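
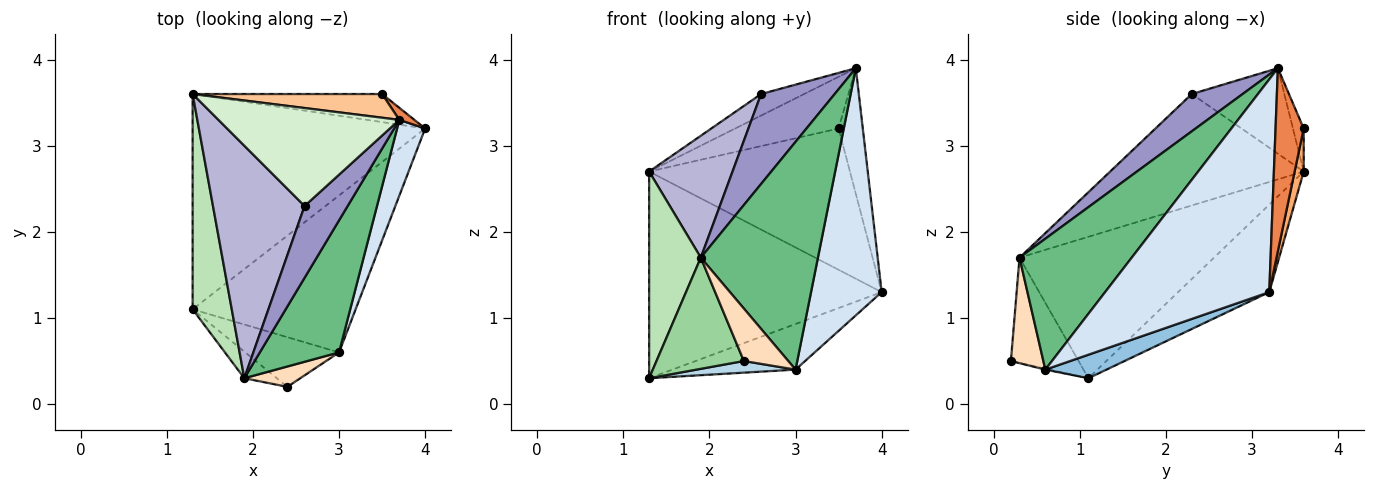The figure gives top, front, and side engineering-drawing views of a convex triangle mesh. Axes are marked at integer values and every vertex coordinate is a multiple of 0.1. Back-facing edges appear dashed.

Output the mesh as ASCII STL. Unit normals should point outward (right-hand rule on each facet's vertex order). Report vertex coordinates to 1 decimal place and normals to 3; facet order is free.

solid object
 facet normal -0.262 0.668 -0.696
  outer loop
   vertex 1.3 3.6 2.7
   vertex 4.0 3.2 1.3
   vertex 1.3 1.1 0.3
  endloop
 endfacet
 facet normal 0.137 0.276 -0.951
  outer loop
   vertex 3.0 0.6 0.4
   vertex 1.3 1.1 0.3
   vertex 4.0 3.2 1.3
  endloop
 endfacet
 facet normal -0.010 -0.228 -0.973
  outer loop
   vertex 3.0 0.6 0.4
   vertex 2.4 0.2 0.5
   vertex 1.3 1.1 0.3
  endloop
 endfacet
 facet normal 0.912 -0.392 0.120
  outer loop
   vertex 3.0 0.6 0.4
   vertex 4.0 3.2 1.3
   vertex 3.7 3.3 3.9
  endloop
 endfacet
 facet normal 0.757 0.650 0.062
  outer loop
   vertex 3.5 3.6 3.2
   vertex 3.7 3.3 3.9
   vertex 4.0 3.2 1.3
  endloop
 endfacet
 facet normal 0.044 0.980 -0.195
  outer loop
   vertex 3.5 3.6 3.2
   vertex 4.0 3.2 1.3
   vertex 1.3 3.6 2.7
  endloop
 endfacet
 facet normal -0.094 0.905 0.415
  outer loop
   vertex 3.5 3.6 3.2
   vertex 1.3 3.6 2.7
   vertex 3.7 3.3 3.9
  endloop
 endfacet
 facet normal 0.563 -0.770 0.299
  outer loop
   vertex 1.9 0.3 1.7
   vertex 2.4 0.2 0.5
   vertex 3.0 0.6 0.4
  endloop
 endfacet
 facet normal 0.638 -0.666 0.386
  outer loop
   vertex 1.9 0.3 1.7
   vertex 3.0 0.6 0.4
   vertex 3.7 3.3 3.9
  endloop
 endfacet
 facet normal -0.602 -0.777 -0.186
  outer loop
   vertex 1.9 0.3 1.7
   vertex 1.3 1.1 0.3
   vertex 2.4 0.2 0.5
  endloop
 endfacet
 facet normal -0.934 -0.248 0.258
  outer loop
   vertex 1.9 0.3 1.7
   vertex 1.3 3.6 2.7
   vertex 1.3 1.1 0.3
  endloop
 endfacet
 facet normal -0.419 0.195 0.887
  outer loop
   vertex 2.6 2.3 3.6
   vertex 3.7 3.3 3.9
   vertex 1.3 3.6 2.7
  endloop
 endfacet
 facet normal 0.476 -0.688 0.549
  outer loop
   vertex 2.6 2.3 3.6
   vertex 1.9 0.3 1.7
   vertex 3.7 3.3 3.9
  endloop
 endfacet
 facet normal -0.733 -0.316 0.603
  outer loop
   vertex 2.6 2.3 3.6
   vertex 1.3 3.6 2.7
   vertex 1.9 0.3 1.7
  endloop
 endfacet
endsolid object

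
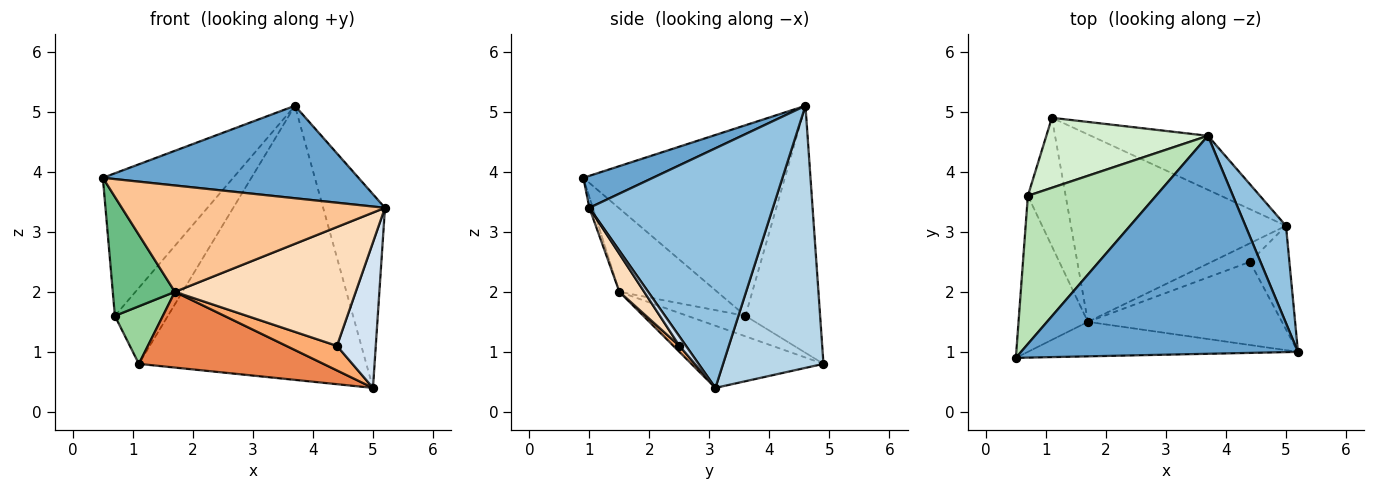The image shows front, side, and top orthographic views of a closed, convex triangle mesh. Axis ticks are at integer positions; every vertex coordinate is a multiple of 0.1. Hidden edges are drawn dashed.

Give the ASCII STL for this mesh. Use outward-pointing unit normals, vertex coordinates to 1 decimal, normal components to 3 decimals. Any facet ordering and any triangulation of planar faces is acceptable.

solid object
 facet normal 0.106 -0.388 0.915
  outer loop
   vertex 3.7 4.6 5.1
   vertex 0.5 0.9 3.9
   vertex 5.2 1.0 3.4
  endloop
 endfacet
 facet normal 0.936 0.315 0.158
  outer loop
   vertex 5.0 3.1 0.4
   vertex 3.7 4.6 5.1
   vertex 5.2 1.0 3.4
  endloop
 endfacet
 facet normal 0.397 0.900 -0.177
  outer loop
   vertex 5.0 3.1 0.4
   vertex 1.1 4.9 0.8
   vertex 3.7 4.6 5.1
  endloop
 endfacet
 facet normal 0.137 -0.807 -0.574
  outer loop
   vertex 4.4 2.5 1.1
   vertex 5.0 3.1 0.4
   vertex 5.2 1.0 3.4
  endloop
 endfacet
 facet normal -0.259 -0.362 -0.896
  outer loop
   vertex 1.7 1.5 2.0
   vertex 1.1 4.9 0.8
   vertex 5.0 3.1 0.4
  endloop
 endfacet
 facet normal 0.094 -0.794 -0.600
  outer loop
   vertex 1.7 1.5 2.0
   vertex 5.0 3.1 0.4
   vertex 4.4 2.5 1.1
  endloop
 endfacet
 facet normal -0.013 -0.951 -0.308
  outer loop
   vertex 1.7 1.5 2.0
   vertex 5.2 1.0 3.4
   vertex 0.5 0.9 3.9
  endloop
 endfacet
 facet normal 0.112 -0.814 -0.570
  outer loop
   vertex 1.7 1.5 2.0
   vertex 4.4 2.5 1.1
   vertex 5.2 1.0 3.4
  endloop
 endfacet
 facet normal -0.691 -0.438 -0.575
  outer loop
   vertex 0.7 3.6 1.6
   vertex 1.7 1.5 2.0
   vertex 0.5 0.9 3.9
  endloop
 endfacet
 facet normal -0.443 -0.367 -0.818
  outer loop
   vertex 0.7 3.6 1.6
   vertex 1.1 4.9 0.8
   vertex 1.7 1.5 2.0
  endloop
 endfacet
 facet normal -0.731 0.473 0.492
  outer loop
   vertex 0.7 3.6 1.6
   vertex 0.5 0.9 3.9
   vertex 3.7 4.6 5.1
  endloop
 endfacet
 facet normal -0.719 0.511 0.471
  outer loop
   vertex 0.7 3.6 1.6
   vertex 3.7 4.6 5.1
   vertex 1.1 4.9 0.8
  endloop
 endfacet
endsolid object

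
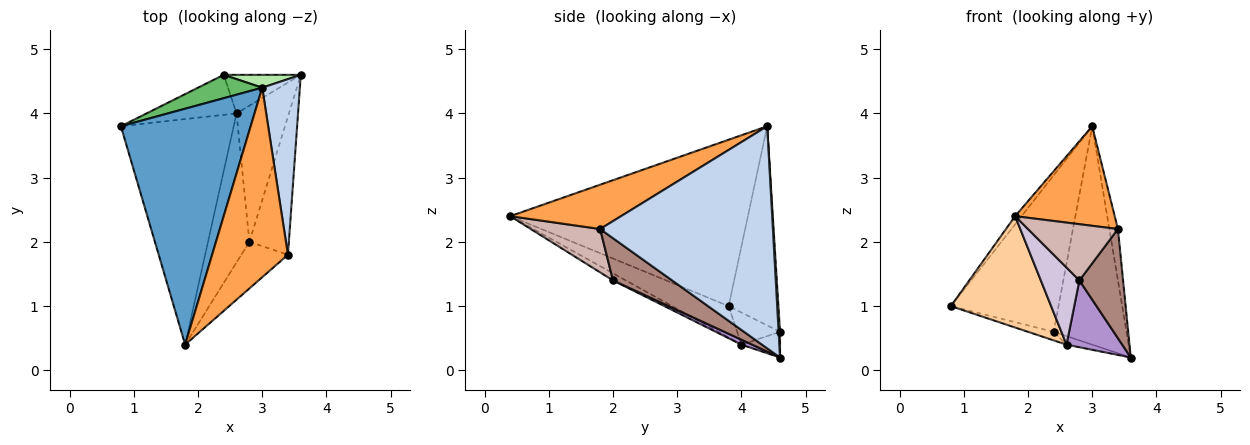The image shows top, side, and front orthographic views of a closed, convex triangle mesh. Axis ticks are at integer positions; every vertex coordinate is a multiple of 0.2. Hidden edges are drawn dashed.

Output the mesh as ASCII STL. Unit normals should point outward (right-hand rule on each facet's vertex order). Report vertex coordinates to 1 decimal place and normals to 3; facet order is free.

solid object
 facet normal -0.788 0.021 0.615
  outer loop
   vertex 3.0 4.4 3.8
   vertex 0.8 3.8 1.0
   vertex 1.8 0.4 2.4
  endloop
 endfacet
 facet normal 0.985 0.049 0.167
  outer loop
   vertex 3.4 1.8 2.2
   vertex 3.6 4.6 0.2
   vertex 3.0 4.4 3.8
  endloop
 endfacet
 facet normal 0.460 -0.413 0.786
  outer loop
   vertex 3.4 1.8 2.2
   vertex 3.0 4.4 3.8
   vertex 1.8 0.4 2.4
  endloop
 endfacet
 facet normal -0.242 -0.429 -0.870
  outer loop
   vertex 2.6 4.0 0.4
   vertex 1.8 0.4 2.4
   vertex 0.8 3.8 1.0
  endloop
 endfacet
 facet normal -0.416 0.899 0.134
  outer loop
   vertex 2.4 4.6 0.6
   vertex 0.8 3.8 1.0
   vertex 3.0 4.4 3.8
  endloop
 endfacet
 facet normal 0.020 0.998 0.059
  outer loop
   vertex 2.4 4.6 0.6
   vertex 3.0 4.4 3.8
   vertex 3.6 4.6 0.2
  endloop
 endfacet
 facet normal -0.330 0.198 -0.923
  outer loop
   vertex 2.4 4.6 0.6
   vertex 2.6 4.0 0.4
   vertex 0.8 3.8 1.0
  endloop
 endfacet
 facet normal -0.309 0.206 -0.928
  outer loop
   vertex 2.4 4.6 0.6
   vertex 3.6 4.6 0.2
   vertex 2.6 4.0 0.4
  endloop
 endfacet
 facet normal 0.084 -0.439 -0.895
  outer loop
   vertex 2.8 2.0 1.4
   vertex 2.6 4.0 0.4
   vertex 3.6 4.6 0.2
  endloop
 endfacet
 facet normal -0.151 -0.454 -0.878
  outer loop
   vertex 2.8 2.0 1.4
   vertex 1.8 0.4 2.4
   vertex 2.6 4.0 0.4
  endloop
 endfacet
 facet normal 0.643 -0.475 -0.601
  outer loop
   vertex 2.8 2.0 1.4
   vertex 3.6 4.6 0.2
   vertex 3.4 1.8 2.2
  endloop
 endfacet
 facet normal 0.511 -0.662 -0.549
  outer loop
   vertex 2.8 2.0 1.4
   vertex 3.4 1.8 2.2
   vertex 1.8 0.4 2.4
  endloop
 endfacet
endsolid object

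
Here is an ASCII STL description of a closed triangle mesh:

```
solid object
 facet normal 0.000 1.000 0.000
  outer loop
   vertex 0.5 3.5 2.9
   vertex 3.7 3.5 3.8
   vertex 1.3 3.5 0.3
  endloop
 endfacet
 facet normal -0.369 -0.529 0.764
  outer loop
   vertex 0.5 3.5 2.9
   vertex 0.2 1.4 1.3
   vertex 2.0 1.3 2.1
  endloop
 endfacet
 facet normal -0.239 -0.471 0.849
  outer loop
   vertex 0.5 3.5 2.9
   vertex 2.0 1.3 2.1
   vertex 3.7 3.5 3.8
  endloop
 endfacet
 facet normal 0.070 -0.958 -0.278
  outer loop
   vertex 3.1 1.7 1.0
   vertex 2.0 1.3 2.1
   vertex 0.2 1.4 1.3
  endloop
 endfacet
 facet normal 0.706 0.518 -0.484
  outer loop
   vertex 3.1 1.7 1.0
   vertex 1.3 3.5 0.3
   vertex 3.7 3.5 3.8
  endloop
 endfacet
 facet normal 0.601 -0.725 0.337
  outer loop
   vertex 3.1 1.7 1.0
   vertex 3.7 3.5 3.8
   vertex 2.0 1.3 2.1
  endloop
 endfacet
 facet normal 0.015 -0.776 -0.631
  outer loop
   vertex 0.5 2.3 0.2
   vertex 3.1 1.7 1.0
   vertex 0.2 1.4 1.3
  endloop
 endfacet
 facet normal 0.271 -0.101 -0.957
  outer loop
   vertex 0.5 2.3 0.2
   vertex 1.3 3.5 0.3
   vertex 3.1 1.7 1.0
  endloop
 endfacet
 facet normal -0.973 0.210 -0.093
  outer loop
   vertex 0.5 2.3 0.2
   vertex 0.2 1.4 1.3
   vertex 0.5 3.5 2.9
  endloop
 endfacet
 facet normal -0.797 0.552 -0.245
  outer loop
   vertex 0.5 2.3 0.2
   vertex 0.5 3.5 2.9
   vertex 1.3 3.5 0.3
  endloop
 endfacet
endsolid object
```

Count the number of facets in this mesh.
10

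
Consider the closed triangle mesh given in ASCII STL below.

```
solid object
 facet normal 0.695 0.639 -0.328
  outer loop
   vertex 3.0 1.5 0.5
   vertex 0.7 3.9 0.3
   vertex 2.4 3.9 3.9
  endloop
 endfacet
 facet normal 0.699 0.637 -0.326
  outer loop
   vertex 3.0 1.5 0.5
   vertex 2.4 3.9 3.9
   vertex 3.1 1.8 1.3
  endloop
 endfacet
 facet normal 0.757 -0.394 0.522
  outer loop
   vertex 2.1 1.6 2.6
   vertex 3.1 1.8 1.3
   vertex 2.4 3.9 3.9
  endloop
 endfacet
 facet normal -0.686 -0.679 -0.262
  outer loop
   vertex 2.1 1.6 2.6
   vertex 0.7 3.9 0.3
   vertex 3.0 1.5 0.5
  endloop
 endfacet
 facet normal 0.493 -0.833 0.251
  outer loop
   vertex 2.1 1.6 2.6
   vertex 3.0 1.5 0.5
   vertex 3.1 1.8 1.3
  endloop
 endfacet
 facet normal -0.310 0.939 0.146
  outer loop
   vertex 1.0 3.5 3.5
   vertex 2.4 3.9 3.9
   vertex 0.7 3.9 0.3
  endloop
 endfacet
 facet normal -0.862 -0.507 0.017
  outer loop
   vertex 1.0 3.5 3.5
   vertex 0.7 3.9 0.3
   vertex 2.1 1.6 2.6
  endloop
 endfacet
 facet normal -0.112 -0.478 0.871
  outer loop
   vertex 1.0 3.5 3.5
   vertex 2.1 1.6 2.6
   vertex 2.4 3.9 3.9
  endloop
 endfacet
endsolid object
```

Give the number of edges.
12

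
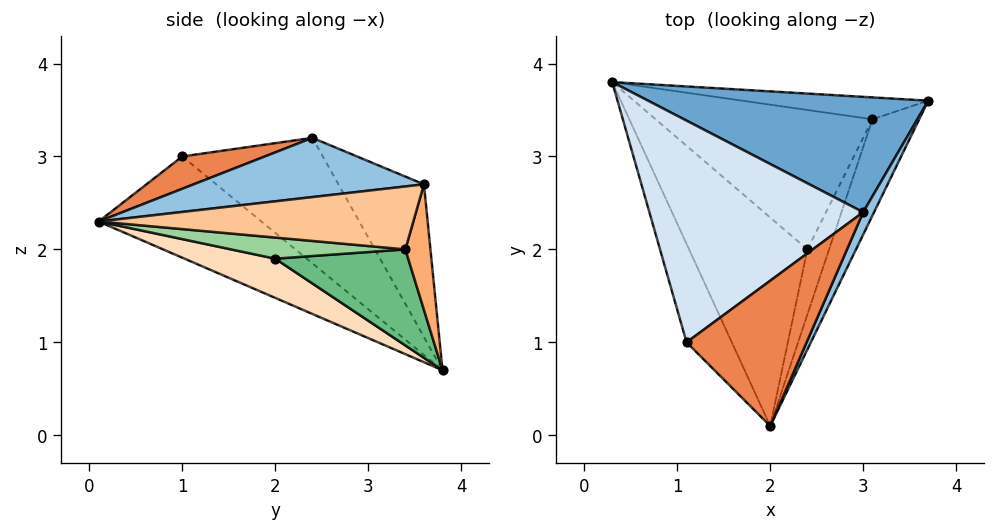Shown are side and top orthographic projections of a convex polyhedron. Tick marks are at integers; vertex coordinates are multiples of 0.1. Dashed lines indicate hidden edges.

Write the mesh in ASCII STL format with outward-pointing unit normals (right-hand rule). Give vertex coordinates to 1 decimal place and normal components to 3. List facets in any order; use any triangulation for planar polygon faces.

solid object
 facet normal -0.402 0.542 0.738
  outer loop
   vertex 3.0 2.4 3.2
   vertex 3.7 3.6 2.7
   vertex 0.3 3.8 0.7
  endloop
 endfacet
 facet normal 0.880 -0.446 0.162
  outer loop
   vertex 3.0 2.4 3.2
   vertex 2.0 0.1 2.3
   vertex 3.7 3.6 2.7
  endloop
 endfacet
 facet normal -0.784 -0.512 -0.350
  outer loop
   vertex 1.1 1.0 3.0
   vertex 0.3 3.8 0.7
   vertex 2.0 0.1 2.3
  endloop
 endfacet
 facet normal -0.441 0.491 0.751
  outer loop
   vertex 1.1 1.0 3.0
   vertex 3.0 2.4 3.2
   vertex 0.3 3.8 0.7
  endloop
 endfacet
 facet normal 0.233 -0.441 0.867
  outer loop
   vertex 1.1 1.0 3.0
   vertex 2.0 0.1 2.3
   vertex 3.0 2.4 3.2
  endloop
 endfacet
 facet normal 0.354 0.774 -0.525
  outer loop
   vertex 3.1 3.4 2.0
   vertex 0.3 3.8 0.7
   vertex 3.7 3.6 2.7
  endloop
 endfacet
 facet normal 0.764 -0.306 -0.568
  outer loop
   vertex 3.1 3.4 2.0
   vertex 3.7 3.6 2.7
   vertex 2.0 0.1 2.3
  endloop
 endfacet
 facet normal 0.304 -0.257 -0.917
  outer loop
   vertex 2.4 2.0 1.9
   vertex 2.0 0.1 2.3
   vertex 0.3 3.8 0.7
  endloop
 endfacet
 facet normal 0.401 -0.136 -0.906
  outer loop
   vertex 2.4 2.0 1.9
   vertex 0.3 3.8 0.7
   vertex 3.1 3.4 2.0
  endloop
 endfacet
 facet normal 0.669 -0.285 -0.687
  outer loop
   vertex 2.4 2.0 1.9
   vertex 3.1 3.4 2.0
   vertex 2.0 0.1 2.3
  endloop
 endfacet
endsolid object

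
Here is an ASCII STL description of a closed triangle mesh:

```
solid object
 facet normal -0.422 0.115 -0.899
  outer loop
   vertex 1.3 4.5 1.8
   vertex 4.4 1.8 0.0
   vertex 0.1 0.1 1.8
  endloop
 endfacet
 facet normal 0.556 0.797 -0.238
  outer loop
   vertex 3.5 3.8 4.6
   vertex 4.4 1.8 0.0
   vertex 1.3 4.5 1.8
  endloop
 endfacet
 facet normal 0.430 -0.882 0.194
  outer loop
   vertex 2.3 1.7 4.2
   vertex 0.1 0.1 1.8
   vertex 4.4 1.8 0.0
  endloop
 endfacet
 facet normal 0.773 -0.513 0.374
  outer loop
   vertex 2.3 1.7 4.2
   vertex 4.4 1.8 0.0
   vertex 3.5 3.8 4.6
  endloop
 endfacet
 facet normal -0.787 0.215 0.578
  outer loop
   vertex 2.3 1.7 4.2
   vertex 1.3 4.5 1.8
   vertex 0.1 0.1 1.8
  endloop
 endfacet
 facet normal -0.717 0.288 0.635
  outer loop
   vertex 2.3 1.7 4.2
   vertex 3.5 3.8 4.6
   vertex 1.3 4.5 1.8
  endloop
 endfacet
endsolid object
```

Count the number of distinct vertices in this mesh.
5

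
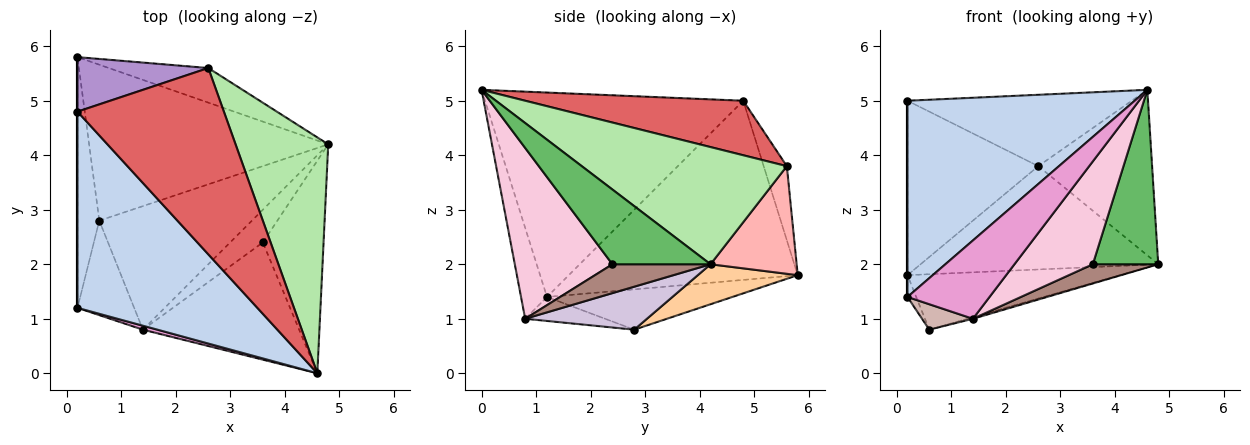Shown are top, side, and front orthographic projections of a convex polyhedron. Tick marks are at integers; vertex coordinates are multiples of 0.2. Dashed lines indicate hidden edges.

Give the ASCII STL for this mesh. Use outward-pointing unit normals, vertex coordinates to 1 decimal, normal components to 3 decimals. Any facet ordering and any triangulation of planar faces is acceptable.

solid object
 facet normal -1.000 0.000 0.000
  outer loop
   vertex 0.2 4.8 5.0
   vertex 0.2 5.8 1.8
   vertex 0.2 1.2 1.4
  endloop
 endfacet
 facet normal -0.626 -0.551 0.551
  outer loop
   vertex 0.2 4.8 5.0
   vertex 0.2 1.2 1.4
   vertex 4.6 0.0 5.2
  endloop
 endfacet
 facet normal -0.879 0.041 -0.476
  outer loop
   vertex 0.6 2.8 0.8
   vertex 0.2 1.2 1.4
   vertex 0.2 5.8 1.8
  endloop
 endfacet
 facet normal 0.156 0.331 -0.931
  outer loop
   vertex 0.6 2.8 0.8
   vertex 0.2 5.8 1.8
   vertex 4.8 4.2 2.0
  endloop
 endfacet
 facet normal 0.689 -0.460 -0.560
  outer loop
   vertex 3.6 2.4 2.0
   vertex 4.8 4.2 2.0
   vertex 4.6 0.0 5.2
  endloop
 endfacet
 facet normal 0.719 0.399 0.569
  outer loop
   vertex 2.6 5.6 3.8
   vertex 4.6 0.0 5.2
   vertex 4.8 4.2 2.0
  endloop
 endfacet
 facet normal 0.328 0.338 0.882
  outer loop
   vertex 2.6 5.6 3.8
   vertex 0.2 4.8 5.0
   vertex 4.6 0.0 5.2
  endloop
 endfacet
 facet normal 0.325 0.897 -0.300
  outer loop
   vertex 2.6 5.6 3.8
   vertex 4.8 4.2 2.0
   vertex 0.2 5.8 1.8
  endloop
 endfacet
 facet normal -0.167 0.941 0.294
  outer loop
   vertex 2.6 5.6 3.8
   vertex 0.2 5.8 1.8
   vertex 0.2 4.8 5.0
  endloop
 endfacet
 facet normal 0.271 0.012 -0.963
  outer loop
   vertex 1.4 0.8 1.0
   vertex 0.6 2.8 0.8
   vertex 4.8 4.2 2.0
  endloop
 endfacet
 facet normal 0.605 -0.404 -0.686
  outer loop
   vertex 1.4 0.8 1.0
   vertex 4.8 4.2 2.0
   vertex 3.6 2.4 2.0
  endloop
 endfacet
 facet normal -0.378 -0.241 -0.894
  outer loop
   vertex 1.4 0.8 1.0
   vertex 0.2 1.2 1.4
   vertex 0.6 2.8 0.8
  endloop
 endfacet
 facet normal -0.301 -0.952 0.048
  outer loop
   vertex 1.4 0.8 1.0
   vertex 4.6 0.0 5.2
   vertex 0.2 1.2 1.4
  endloop
 endfacet
 facet normal 0.635 -0.510 -0.581
  outer loop
   vertex 1.4 0.8 1.0
   vertex 3.6 2.4 2.0
   vertex 4.6 0.0 5.2
  endloop
 endfacet
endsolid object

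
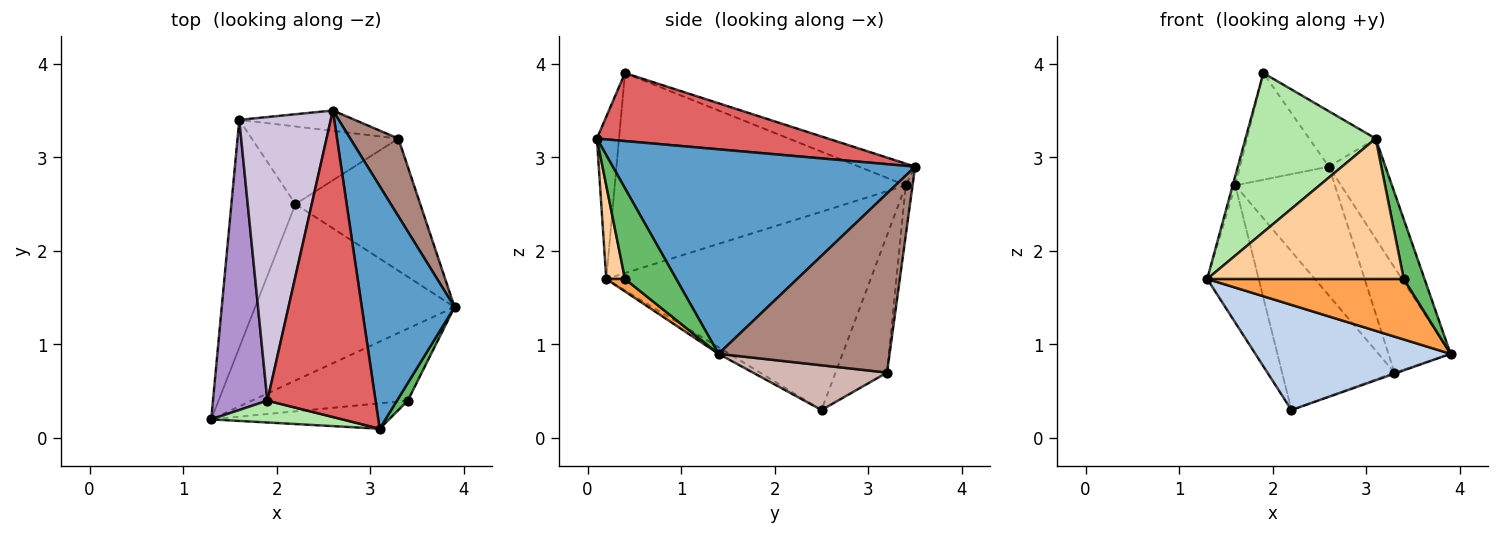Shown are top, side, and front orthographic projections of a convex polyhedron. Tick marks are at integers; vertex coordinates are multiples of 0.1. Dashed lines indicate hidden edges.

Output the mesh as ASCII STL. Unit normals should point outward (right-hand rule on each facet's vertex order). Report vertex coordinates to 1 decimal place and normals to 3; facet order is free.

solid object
 facet normal 0.898 0.168 0.407
  outer loop
   vertex 3.1 0.1 3.2
   vertex 3.9 1.4 0.9
   vertex 2.6 3.5 2.9
  endloop
 endfacet
 facet normal -0.028 -0.512 -0.859
  outer loop
   vertex 2.2 2.5 0.3
   vertex 3.9 1.4 0.9
   vertex 1.3 0.2 1.7
  endloop
 endfacet
 facet normal 0.061 -0.642 -0.764
  outer loop
   vertex 3.4 0.4 1.7
   vertex 1.3 0.2 1.7
   vertex 3.9 1.4 0.9
  endloop
 endfacet
 facet normal 0.093 -0.980 -0.177
  outer loop
   vertex 3.4 0.4 1.7
   vertex 3.1 0.1 3.2
   vertex 1.3 0.2 1.7
  endloop
 endfacet
 facet normal 0.921 -0.373 0.110
  outer loop
   vertex 3.4 0.4 1.7
   vertex 3.9 1.4 0.9
   vertex 3.1 0.1 3.2
  endloop
 endfacet
 facet normal -0.166 -0.977 0.134
  outer loop
   vertex 1.9 0.4 3.9
   vertex 1.3 0.2 1.7
   vertex 3.1 0.1 3.2
  endloop
 endfacet
 facet normal 0.526 0.151 0.837
  outer loop
   vertex 1.9 0.4 3.9
   vertex 3.1 0.1 3.2
   vertex 2.6 3.5 2.9
  endloop
 endfacet
 facet normal -0.936 0.182 -0.302
  outer loop
   vertex 1.6 3.4 2.7
   vertex 2.2 2.5 0.3
   vertex 1.3 0.2 1.7
  endloop
 endfacet
 facet normal -0.965 0.008 0.262
  outer loop
   vertex 1.6 3.4 2.7
   vertex 1.3 0.2 1.7
   vertex 1.9 0.4 3.9
  endloop
 endfacet
 facet normal -0.217 0.344 0.914
  outer loop
   vertex 1.6 3.4 2.7
   vertex 1.9 0.4 3.9
   vertex 2.6 3.5 2.9
  endloop
 endfacet
 facet normal 0.911 0.331 0.245
  outer loop
   vertex 3.3 3.2 0.7
   vertex 2.6 3.5 2.9
   vertex 3.9 1.4 0.9
  endloop
 endfacet
 facet normal 0.337 0.008 -0.941
  outer loop
   vertex 3.3 3.2 0.7
   vertex 3.9 1.4 0.9
   vertex 2.2 2.5 0.3
  endloop
 endfacet
 facet normal -0.067 0.985 -0.156
  outer loop
   vertex 3.3 3.2 0.7
   vertex 1.6 3.4 2.7
   vertex 2.6 3.5 2.9
  endloop
 endfacet
 facet normal -0.381 0.831 -0.407
  outer loop
   vertex 3.3 3.2 0.7
   vertex 2.2 2.5 0.3
   vertex 1.6 3.4 2.7
  endloop
 endfacet
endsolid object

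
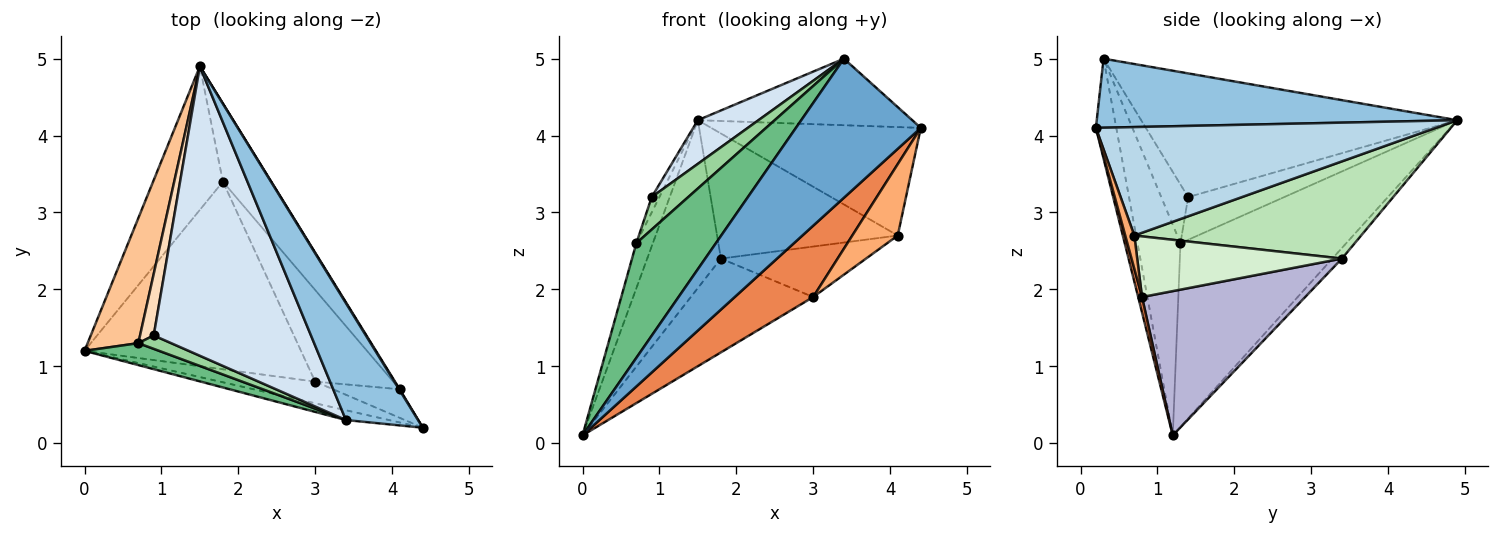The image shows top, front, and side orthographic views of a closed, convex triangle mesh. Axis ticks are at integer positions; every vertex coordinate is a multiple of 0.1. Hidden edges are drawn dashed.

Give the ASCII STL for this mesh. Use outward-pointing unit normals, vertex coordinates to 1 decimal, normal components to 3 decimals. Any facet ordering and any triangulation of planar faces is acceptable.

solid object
 facet normal -0.161 -0.985 -0.069
  outer loop
   vertex 3.4 0.3 5.0
   vertex 0.0 1.2 0.1
   vertex 4.4 0.2 4.1
  endloop
 endfacet
 facet normal 0.639 0.380 0.668
  outer loop
   vertex 3.4 0.3 5.0
   vertex 4.4 0.2 4.1
   vertex 1.5 4.9 4.2
  endloop
 endfacet
 facet normal 0.851 0.525 0.005
  outer loop
   vertex 4.1 0.7 2.7
   vertex 1.5 4.9 4.2
   vertex 4.4 0.2 4.1
  endloop
 endfacet
 facet normal -0.614 -0.118 0.781
  outer loop
   vertex 0.9 1.4 3.2
   vertex 3.4 0.3 5.0
   vertex 1.5 4.9 4.2
  endloop
 endfacet
 facet normal 0.047 -0.956 -0.290
  outer loop
   vertex 3.0 0.8 1.9
   vertex 4.4 0.2 4.1
   vertex 0.0 1.2 0.1
  endloop
 endfacet
 facet normal 0.183 -0.913 -0.365
  outer loop
   vertex 3.0 0.8 1.9
   vertex 4.1 0.7 2.7
   vertex 4.4 0.2 4.1
  endloop
 endfacet
 facet normal -0.960 0.096 0.265
  outer loop
   vertex 0.7 1.3 2.6
   vertex 1.5 4.9 4.2
   vertex 0.0 1.2 0.1
  endloop
 endfacet
 facet normal -0.950 0.076 0.304
  outer loop
   vertex 0.7 1.3 2.6
   vertex 0.9 1.4 3.2
   vertex 1.5 4.9 4.2
  endloop
 endfacet
 facet normal -0.469 -0.868 0.166
  outer loop
   vertex 0.7 1.3 2.6
   vertex 0.0 1.2 0.1
   vertex 3.4 0.3 5.0
  endloop
 endfacet
 facet normal -0.563 -0.764 0.315
  outer loop
   vertex 0.7 1.3 2.6
   vertex 3.4 0.3 5.0
   vertex 0.9 1.4 3.2
  endloop
 endfacet
 facet normal 0.729 0.581 -0.362
  outer loop
   vertex 1.8 3.4 2.4
   vertex 1.5 4.9 4.2
   vertex 4.1 0.7 2.7
  endloop
 endfacet
 facet normal 0.563 0.399 -0.724
  outer loop
   vertex 1.8 3.4 2.4
   vertex 4.1 0.7 2.7
   vertex 3.0 0.8 1.9
  endloop
 endfacet
 facet normal -0.098 0.756 -0.647
  outer loop
   vertex 1.8 3.4 2.4
   vertex 0.0 1.2 0.1
   vertex 1.5 4.9 4.2
  endloop
 endfacet
 facet normal 0.512 0.384 -0.768
  outer loop
   vertex 1.8 3.4 2.4
   vertex 3.0 0.8 1.9
   vertex 0.0 1.2 0.1
  endloop
 endfacet
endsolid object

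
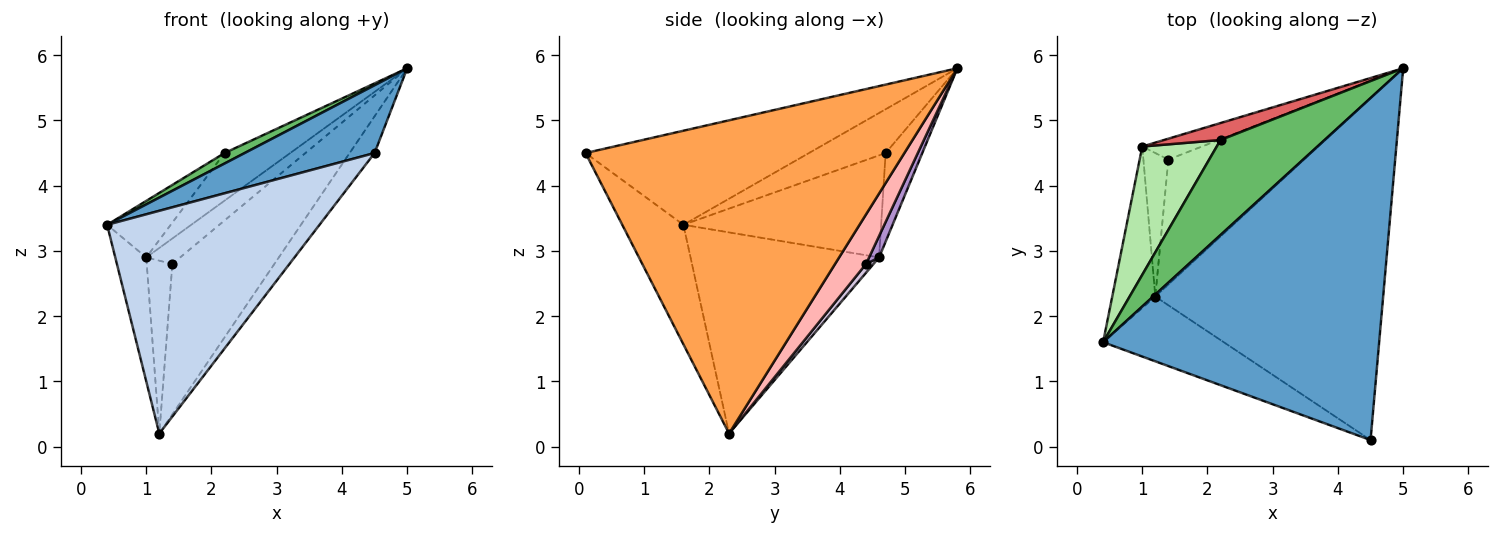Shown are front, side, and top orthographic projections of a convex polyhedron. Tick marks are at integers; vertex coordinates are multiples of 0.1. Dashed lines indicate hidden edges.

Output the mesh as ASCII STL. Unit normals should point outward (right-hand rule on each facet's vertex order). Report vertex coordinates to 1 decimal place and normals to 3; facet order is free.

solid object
 facet normal -0.317 -0.184 0.930
  outer loop
   vertex 4.5 0.1 4.5
   vertex 5.0 5.8 5.8
   vertex 0.4 1.6 3.4
  endloop
 endfacet
 facet normal -0.266 -0.926 -0.269
  outer loop
   vertex 1.2 2.3 0.2
   vertex 4.5 0.1 4.5
   vertex 0.4 1.6 3.4
  endloop
 endfacet
 facet normal 0.807 0.063 -0.587
  outer loop
   vertex 1.2 2.3 0.2
   vertex 5.0 5.8 5.8
   vertex 4.5 0.1 4.5
  endloop
 endfacet
 facet normal -0.965 0.159 -0.207
  outer loop
   vertex 1.0 4.6 2.9
   vertex 1.2 2.3 0.2
   vertex 0.4 1.6 3.4
  endloop
 endfacet
 facet normal -0.386 -0.101 0.917
  outer loop
   vertex 2.2 4.7 4.5
   vertex 0.4 1.6 3.4
   vertex 5.0 5.8 5.8
  endloop
 endfacet
 facet normal -0.782 0.251 0.571
  outer loop
   vertex 2.2 4.7 4.5
   vertex 1.0 4.6 2.9
   vertex 0.4 1.6 3.4
  endloop
 endfacet
 facet normal -0.465 0.834 0.297
  outer loop
   vertex 2.2 4.7 4.5
   vertex 5.0 5.8 5.8
   vertex 1.0 4.6 2.9
  endloop
 endfacet
 facet normal 0.227 0.749 -0.622
  outer loop
   vertex 1.4 4.4 2.8
   vertex 5.0 5.8 5.8
   vertex 1.2 2.3 0.2
  endloop
 endfacet
 facet normal 0.222 0.754 -0.618
  outer loop
   vertex 1.4 4.4 2.8
   vertex 1.0 4.6 2.9
   vertex 5.0 5.8 5.8
  endloop
 endfacet
 facet normal 0.220 0.751 -0.623
  outer loop
   vertex 1.4 4.4 2.8
   vertex 1.2 2.3 0.2
   vertex 1.0 4.6 2.9
  endloop
 endfacet
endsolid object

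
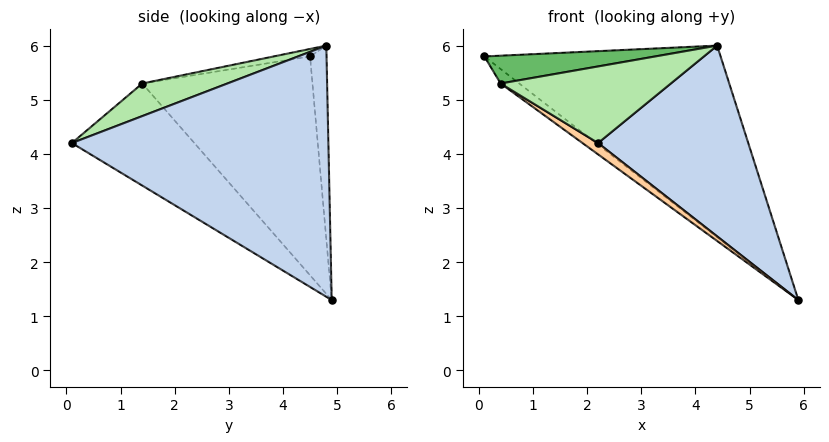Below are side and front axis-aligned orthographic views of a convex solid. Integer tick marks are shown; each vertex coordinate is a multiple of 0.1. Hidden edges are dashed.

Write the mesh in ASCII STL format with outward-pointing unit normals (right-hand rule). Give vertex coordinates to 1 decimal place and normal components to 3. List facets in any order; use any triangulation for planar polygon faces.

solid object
 facet normal -0.070 0.998 -0.001
  outer loop
   vertex 4.4 4.8 6.0
   vertex 5.9 4.9 1.3
   vertex 0.1 4.5 5.8
  endloop
 endfacet
 facet normal 0.834 -0.488 0.256
  outer loop
   vertex 4.4 4.8 6.0
   vertex 2.2 0.1 4.2
   vertex 5.9 4.9 1.3
  endloop
 endfacet
 facet normal -0.615 0.067 -0.786
  outer loop
   vertex 0.4 1.4 5.3
   vertex 0.1 4.5 5.8
   vertex 5.9 4.9 1.3
  endloop
 endfacet
 facet normal -0.557 -0.071 -0.828
  outer loop
   vertex 0.4 1.4 5.3
   vertex 5.9 4.9 1.3
   vertex 2.2 0.1 4.2
  endloop
 endfacet
 facet normal -0.035 -0.162 0.986
  outer loop
   vertex 0.4 1.4 5.3
   vertex 4.4 4.8 6.0
   vertex 0.1 4.5 5.8
  endloop
 endfacet
 facet normal 0.218 -0.436 0.873
  outer loop
   vertex 0.4 1.4 5.3
   vertex 2.2 0.1 4.2
   vertex 4.4 4.8 6.0
  endloop
 endfacet
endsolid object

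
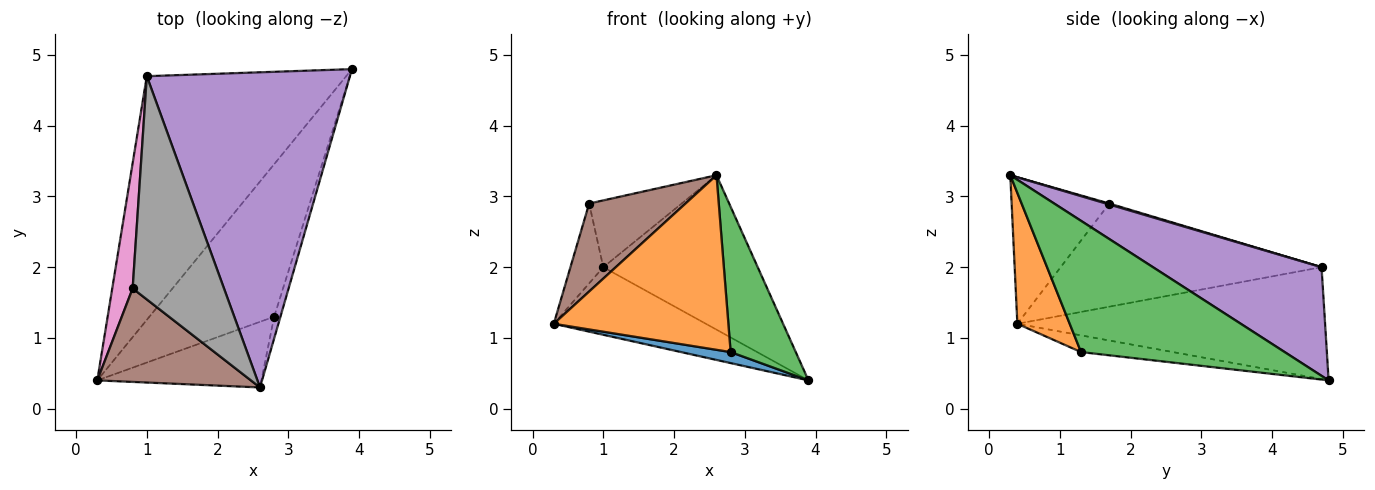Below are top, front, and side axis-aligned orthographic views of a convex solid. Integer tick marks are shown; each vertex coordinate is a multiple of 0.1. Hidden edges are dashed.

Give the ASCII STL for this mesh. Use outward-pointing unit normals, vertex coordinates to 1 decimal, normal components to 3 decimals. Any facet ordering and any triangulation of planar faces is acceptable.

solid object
 facet normal -0.132 -0.071 -0.989
  outer loop
   vertex 2.8 1.3 0.8
   vertex 0.3 0.4 1.2
   vertex 3.9 4.8 0.4
  endloop
 endfacet
 facet normal 0.270 -0.901 -0.339
  outer loop
   vertex 2.8 1.3 0.8
   vertex 2.6 0.3 3.3
   vertex 0.3 0.4 1.2
  endloop
 endfacet
 facet normal 0.952 -0.304 -0.046
  outer loop
   vertex 2.8 1.3 0.8
   vertex 3.9 4.8 0.4
   vertex 2.6 0.3 3.3
  endloop
 endfacet
 facet normal -0.476 0.235 -0.848
  outer loop
   vertex 1.0 4.7 2.0
   vertex 3.9 4.8 0.4
   vertex 0.3 0.4 1.2
  endloop
 endfacet
 facet normal 0.433 0.397 0.809
  outer loop
   vertex 1.0 4.7 2.0
   vertex 2.6 0.3 3.3
   vertex 3.9 4.8 0.4
  endloop
 endfacet
 facet normal -0.571 -0.563 0.598
  outer loop
   vertex 0.8 1.7 2.9
   vertex 0.3 0.4 1.2
   vertex 2.6 0.3 3.3
  endloop
 endfacet
 facet normal -0.974 0.123 0.193
  outer loop
   vertex 0.8 1.7 2.9
   vertex 1.0 4.7 2.0
   vertex 0.3 0.4 1.2
  endloop
 endfacet
 facet normal 0.010 0.287 0.958
  outer loop
   vertex 0.8 1.7 2.9
   vertex 2.6 0.3 3.3
   vertex 1.0 4.7 2.0
  endloop
 endfacet
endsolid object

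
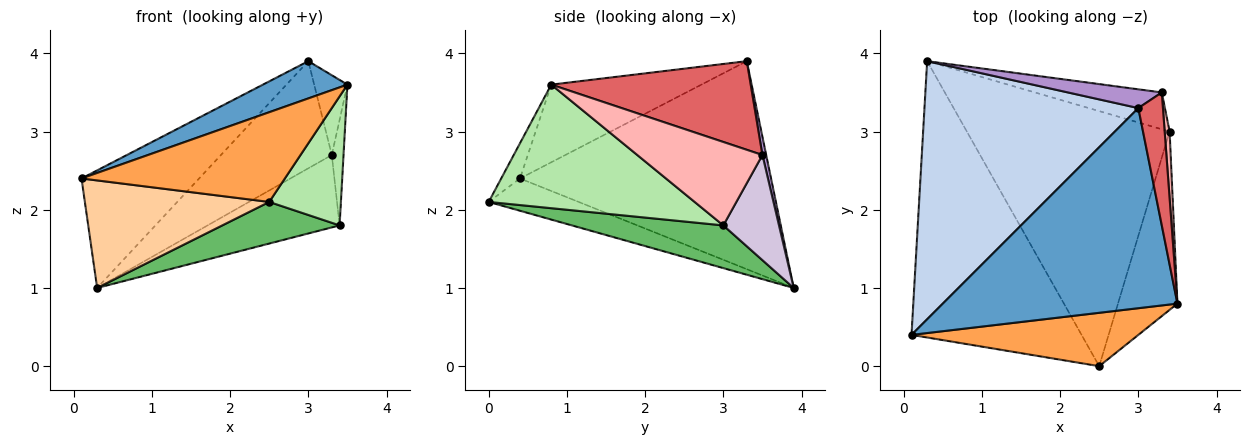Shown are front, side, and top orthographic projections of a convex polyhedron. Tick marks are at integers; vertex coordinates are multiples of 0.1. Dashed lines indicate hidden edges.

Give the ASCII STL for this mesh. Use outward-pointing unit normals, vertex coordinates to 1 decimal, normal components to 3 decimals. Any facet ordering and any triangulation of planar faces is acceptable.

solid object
 facet normal -0.309 -0.174 0.935
  outer loop
   vertex 3.0 3.3 3.9
   vertex 0.1 0.4 2.4
   vertex 3.5 0.8 3.6
  endloop
 endfacet
 facet normal -0.663 0.310 0.681
  outer loop
   vertex 3.0 3.3 3.9
   vertex 0.3 3.9 1.0
   vertex 0.1 0.4 2.4
  endloop
 endfacet
 facet normal -0.079 -0.857 0.510
  outer loop
   vertex 2.5 0.0 2.1
   vertex 3.5 0.8 3.6
   vertex 0.1 0.4 2.4
  endloop
 endfacet
 facet normal -0.174 -0.357 -0.918
  outer loop
   vertex 2.5 0.0 2.1
   vertex 0.1 0.4 2.4
   vertex 0.3 3.9 1.0
  endloop
 endfacet
 facet normal 0.204 -0.158 -0.966
  outer loop
   vertex 3.4 3.0 1.8
   vertex 2.5 0.0 2.1
   vertex 0.3 3.9 1.0
  endloop
 endfacet
 facet normal 0.860 -0.299 -0.414
  outer loop
   vertex 3.4 3.0 1.8
   vertex 3.5 0.8 3.6
   vertex 2.5 0.0 2.1
  endloop
 endfacet
 facet normal 0.951 0.159 0.264
  outer loop
   vertex 3.3 3.5 2.7
   vertex 3.0 3.3 3.9
   vertex 3.5 0.8 3.6
  endloop
 endfacet
 facet normal 0.994 0.093 0.059
  outer loop
   vertex 3.3 3.5 2.7
   vertex 3.5 0.8 3.6
   vertex 3.4 3.0 1.8
  endloop
 endfacet
 facet normal 0.034 0.984 0.172
  outer loop
   vertex 3.3 3.5 2.7
   vertex 0.3 3.9 1.0
   vertex 3.0 3.3 3.9
  endloop
 endfacet
 facet normal 0.352 0.834 -0.424
  outer loop
   vertex 3.3 3.5 2.7
   vertex 3.4 3.0 1.8
   vertex 0.3 3.9 1.0
  endloop
 endfacet
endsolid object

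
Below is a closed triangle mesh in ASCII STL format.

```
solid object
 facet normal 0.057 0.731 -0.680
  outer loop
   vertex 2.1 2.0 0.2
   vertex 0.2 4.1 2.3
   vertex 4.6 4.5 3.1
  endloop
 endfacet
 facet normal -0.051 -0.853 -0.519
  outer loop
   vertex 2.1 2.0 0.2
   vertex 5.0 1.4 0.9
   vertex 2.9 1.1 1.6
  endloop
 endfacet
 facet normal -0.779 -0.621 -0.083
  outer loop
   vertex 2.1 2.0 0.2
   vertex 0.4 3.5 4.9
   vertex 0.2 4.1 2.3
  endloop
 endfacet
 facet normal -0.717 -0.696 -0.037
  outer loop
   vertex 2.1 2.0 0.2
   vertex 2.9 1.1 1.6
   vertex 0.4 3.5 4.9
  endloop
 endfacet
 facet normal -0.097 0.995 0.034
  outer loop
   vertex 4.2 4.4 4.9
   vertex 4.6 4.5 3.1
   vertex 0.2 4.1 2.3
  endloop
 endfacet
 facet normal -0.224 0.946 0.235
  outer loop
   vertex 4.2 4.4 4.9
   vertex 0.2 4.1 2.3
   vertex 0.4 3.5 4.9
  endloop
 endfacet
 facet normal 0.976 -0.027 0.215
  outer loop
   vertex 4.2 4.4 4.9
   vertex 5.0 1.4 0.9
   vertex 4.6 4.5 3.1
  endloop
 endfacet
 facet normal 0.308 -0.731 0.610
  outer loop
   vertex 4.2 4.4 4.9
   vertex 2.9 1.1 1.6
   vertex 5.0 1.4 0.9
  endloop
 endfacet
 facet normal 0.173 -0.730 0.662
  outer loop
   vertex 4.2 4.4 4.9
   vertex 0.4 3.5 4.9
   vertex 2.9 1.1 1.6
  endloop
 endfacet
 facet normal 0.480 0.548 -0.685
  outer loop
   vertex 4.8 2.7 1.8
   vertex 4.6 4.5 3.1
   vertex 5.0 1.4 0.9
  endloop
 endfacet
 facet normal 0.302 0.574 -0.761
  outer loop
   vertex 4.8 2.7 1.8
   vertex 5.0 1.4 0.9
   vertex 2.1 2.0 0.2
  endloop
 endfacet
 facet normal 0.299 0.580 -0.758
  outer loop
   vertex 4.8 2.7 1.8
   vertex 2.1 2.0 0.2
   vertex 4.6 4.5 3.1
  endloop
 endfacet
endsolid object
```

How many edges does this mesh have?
18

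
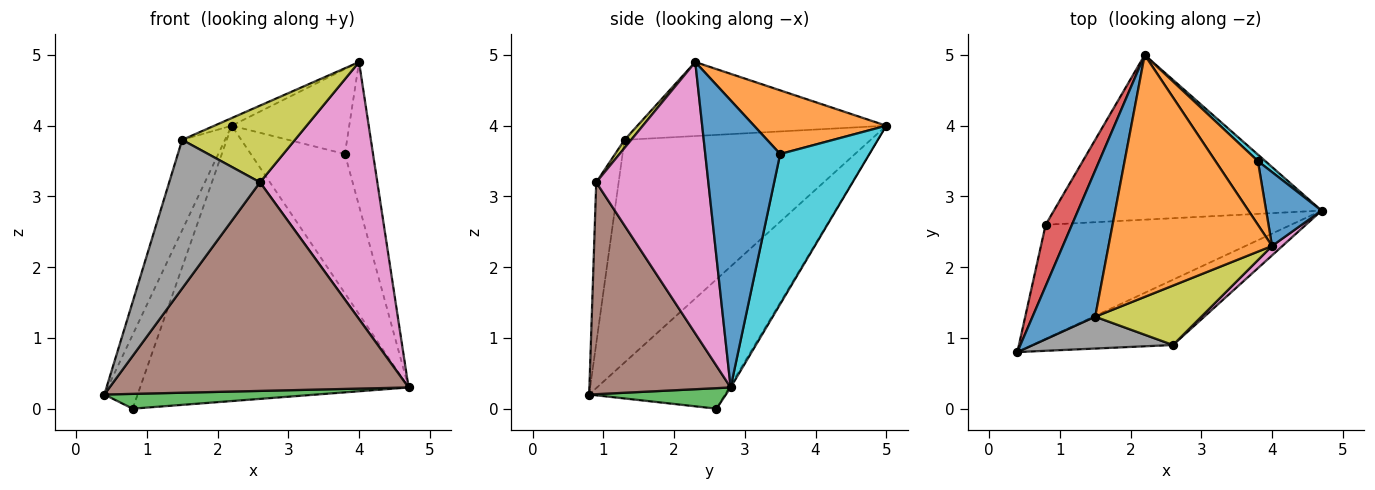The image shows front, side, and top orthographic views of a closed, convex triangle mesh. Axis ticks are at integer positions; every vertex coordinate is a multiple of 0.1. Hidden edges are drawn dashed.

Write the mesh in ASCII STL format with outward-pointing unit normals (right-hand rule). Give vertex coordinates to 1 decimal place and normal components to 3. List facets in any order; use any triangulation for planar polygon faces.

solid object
 facet normal -0.949 0.165 0.267
  outer loop
   vertex 1.5 1.3 3.8
   vertex 2.2 5.0 4.0
   vertex 0.4 0.8 0.2
  endloop
 endfacet
 facet normal -0.412 0.029 0.911
  outer loop
   vertex 1.5 1.3 3.8
   vertex 4.0 2.3 4.9
   vertex 2.2 5.0 4.0
  endloop
 endfacet
 facet normal 0.083 -0.128 -0.988
  outer loop
   vertex 0.8 2.6 0.0
   vertex 4.7 2.8 0.3
   vertex 0.4 0.8 0.2
  endloop
 endfacet
 facet normal -0.953 0.233 0.194
  outer loop
   vertex 0.8 2.6 0.0
   vertex 0.4 0.8 0.2
   vertex 2.2 5.0 4.0
  endloop
 endfacet
 facet normal -0.005 0.858 -0.513
  outer loop
   vertex 0.8 2.6 0.0
   vertex 2.2 5.0 4.0
   vertex 4.7 2.8 0.3
  endloop
 endfacet
 facet normal 0.411 -0.870 -0.272
  outer loop
   vertex 2.6 0.9 3.2
   vertex 0.4 0.8 0.2
   vertex 4.7 2.8 0.3
  endloop
 endfacet
 facet normal 0.691 -0.723 0.027
  outer loop
   vertex 2.6 0.9 3.2
   vertex 4.7 2.8 0.3
   vertex 4.0 2.3 4.9
  endloop
 endfacet
 facet normal -0.235 -0.951 0.204
  outer loop
   vertex 2.6 0.9 3.2
   vertex 1.5 1.3 3.8
   vertex 0.4 0.8 0.2
  endloop
 endfacet
 facet normal 0.047 -0.790 0.612
  outer loop
   vertex 2.6 0.9 3.2
   vertex 4.0 2.3 4.9
   vertex 1.5 1.3 3.8
  endloop
 endfacet
 facet normal 0.688 0.725 0.034
  outer loop
   vertex 3.8 3.5 3.6
   vertex 4.7 2.8 0.3
   vertex 2.2 5.0 4.0
  endloop
 endfacet
 facet normal 0.921 0.346 0.178
  outer loop
   vertex 3.8 3.5 3.6
   vertex 4.0 2.3 4.9
   vertex 4.7 2.8 0.3
  endloop
 endfacet
 facet normal 0.669 0.595 0.446
  outer loop
   vertex 3.8 3.5 3.6
   vertex 2.2 5.0 4.0
   vertex 4.0 2.3 4.9
  endloop
 endfacet
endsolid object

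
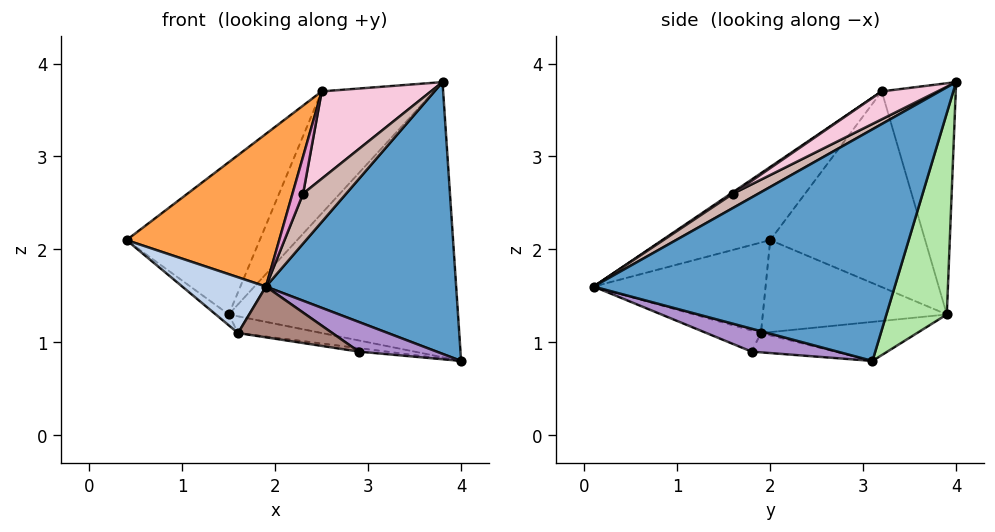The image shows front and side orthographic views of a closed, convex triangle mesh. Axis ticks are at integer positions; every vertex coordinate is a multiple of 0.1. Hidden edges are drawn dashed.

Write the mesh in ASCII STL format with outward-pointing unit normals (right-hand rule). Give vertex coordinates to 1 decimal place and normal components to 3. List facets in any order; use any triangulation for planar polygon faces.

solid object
 facet normal 0.826 -0.522 0.212
  outer loop
   vertex 3.8 4.0 3.8
   vertex 1.9 0.1 1.6
   vertex 4.0 3.1 0.8
  endloop
 endfacet
 facet normal -0.625 -0.304 -0.719
  outer loop
   vertex 1.6 1.9 1.1
   vertex 1.9 0.1 1.6
   vertex 0.4 2.0 2.1
  endloop
 endfacet
 facet normal -0.340 -0.481 0.808
  outer loop
   vertex 2.5 3.2 3.7
   vertex 0.4 2.0 2.1
   vertex 1.9 0.1 1.6
  endloop
 endfacet
 facet normal -0.637 0.045 -0.769
  outer loop
   vertex 1.5 3.9 1.3
   vertex 1.6 1.9 1.1
   vertex 0.4 2.0 2.1
  endloop
 endfacet
 facet normal -0.168 0.090 -0.982
  outer loop
   vertex 1.5 3.9 1.3
   vertex 4.0 3.1 0.8
   vertex 1.6 1.9 1.1
  endloop
 endfacet
 facet normal 0.246 0.933 -0.263
  outer loop
   vertex 1.5 3.9 1.3
   vertex 3.8 4.0 3.8
   vertex 4.0 3.1 0.8
  endloop
 endfacet
 facet normal -0.676 0.582 0.452
  outer loop
   vertex 1.5 3.9 1.3
   vertex 0.4 2.0 2.1
   vertex 2.5 3.2 3.7
  endloop
 endfacet
 facet normal -0.497 0.755 0.427
  outer loop
   vertex 1.5 3.9 1.3
   vertex 2.5 3.2 3.7
   vertex 3.8 4.0 3.8
  endloop
 endfacet
 facet normal 0.644 -0.583 -0.496
  outer loop
   vertex 2.9 1.8 0.9
   vertex 4.0 3.1 0.8
   vertex 1.9 0.1 1.6
  endloop
 endfacet
 facet normal -0.148 0.049 -0.988
  outer loop
   vertex 2.9 1.8 0.9
   vertex 1.6 1.9 1.1
   vertex 4.0 3.1 0.8
  endloop
 endfacet
 facet normal -0.167 -0.290 -0.942
  outer loop
   vertex 2.9 1.8 0.9
   vertex 1.9 0.1 1.6
   vertex 1.6 1.9 1.1
  endloop
 endfacet
 facet normal 0.343 -0.583 0.737
  outer loop
   vertex 2.3 1.6 2.6
   vertex 1.9 0.1 1.6
   vertex 3.8 4.0 3.8
  endloop
 endfacet
 facet normal 0.119 -0.573 0.811
  outer loop
   vertex 2.3 1.6 2.6
   vertex 2.5 3.2 3.7
   vertex 1.9 0.1 1.6
  endloop
 endfacet
 facet normal 0.289 -0.567 0.772
  outer loop
   vertex 2.3 1.6 2.6
   vertex 3.8 4.0 3.8
   vertex 2.5 3.2 3.7
  endloop
 endfacet
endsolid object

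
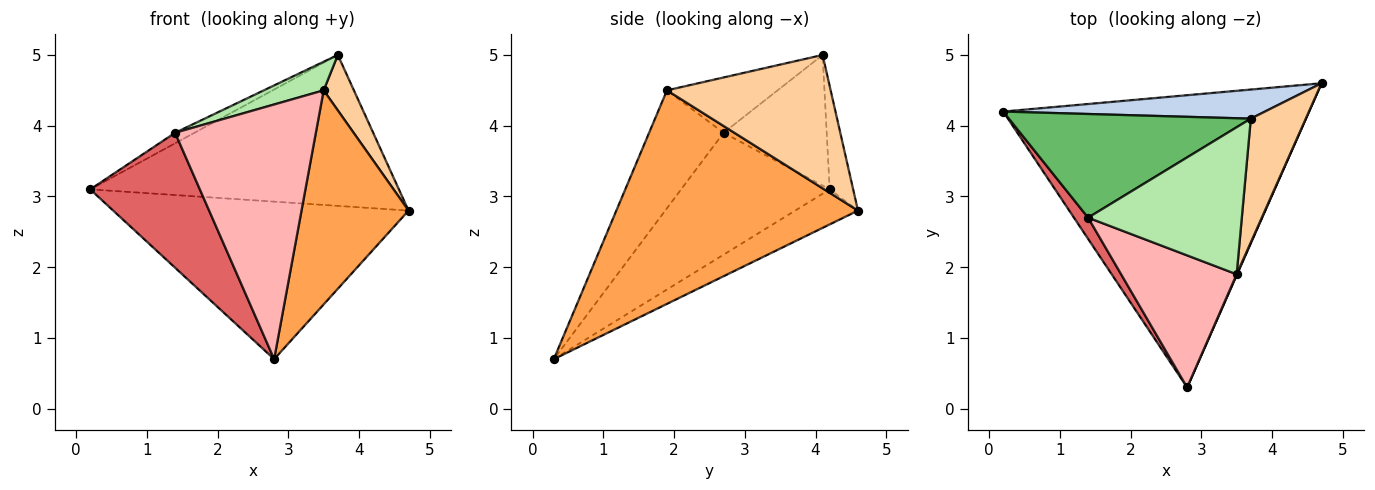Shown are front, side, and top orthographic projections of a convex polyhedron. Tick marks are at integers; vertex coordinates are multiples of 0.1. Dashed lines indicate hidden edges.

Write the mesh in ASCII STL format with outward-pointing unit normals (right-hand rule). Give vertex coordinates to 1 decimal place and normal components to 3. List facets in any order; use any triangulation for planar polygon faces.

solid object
 facet normal -0.100 0.472 -0.876
  outer loop
   vertex 2.8 0.3 0.7
   vertex 0.2 4.2 3.1
   vertex 4.7 4.6 2.8
  endloop
 endfacet
 facet normal -0.074 0.979 0.189
  outer loop
   vertex 3.7 4.1 5.0
   vertex 4.7 4.6 2.8
   vertex 0.2 4.2 3.1
  endloop
 endfacet
 facet normal 0.914 -0.405 0.002
  outer loop
   vertex 3.5 1.9 4.5
   vertex 2.8 0.3 0.7
   vertex 4.7 4.6 2.8
  endloop
 endfacet
 facet normal 0.911 -0.168 0.376
  outer loop
   vertex 3.5 1.9 4.5
   vertex 4.7 4.6 2.8
   vertex 3.7 4.1 5.0
  endloop
 endfacet
 facet normal -0.473 0.089 0.876
  outer loop
   vertex 1.4 2.7 3.9
   vertex 3.7 4.1 5.0
   vertex 0.2 4.2 3.1
  endloop
 endfacet
 facet normal -0.333 -0.180 0.926
  outer loop
   vertex 1.4 2.7 3.9
   vertex 3.5 1.9 4.5
   vertex 3.7 4.1 5.0
  endloop
 endfacet
 facet normal -0.801 -0.591 0.093
  outer loop
   vertex 1.4 2.7 3.9
   vertex 0.2 4.2 3.1
   vertex 2.8 0.3 0.7
  endloop
 endfacet
 facet normal -0.425 -0.804 0.417
  outer loop
   vertex 1.4 2.7 3.9
   vertex 2.8 0.3 0.7
   vertex 3.5 1.9 4.5
  endloop
 endfacet
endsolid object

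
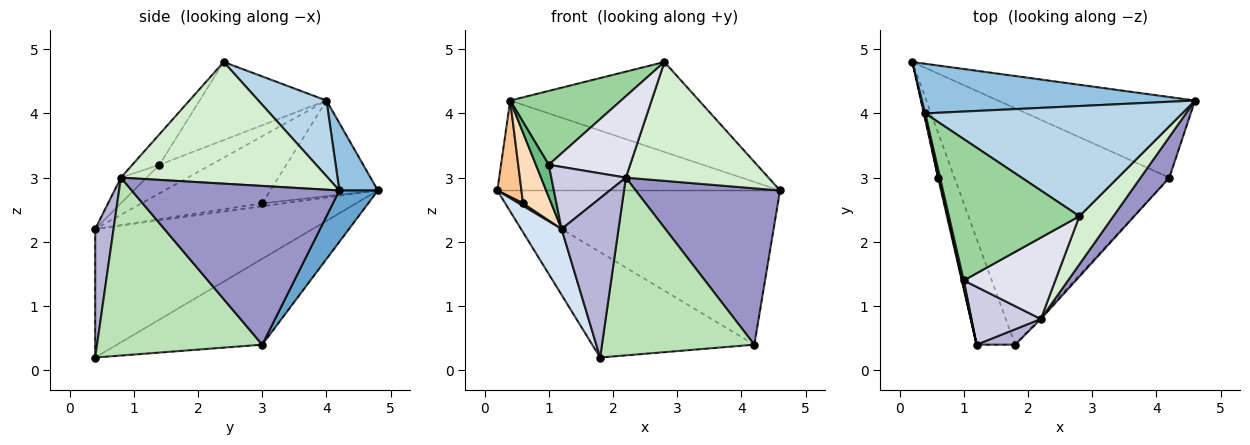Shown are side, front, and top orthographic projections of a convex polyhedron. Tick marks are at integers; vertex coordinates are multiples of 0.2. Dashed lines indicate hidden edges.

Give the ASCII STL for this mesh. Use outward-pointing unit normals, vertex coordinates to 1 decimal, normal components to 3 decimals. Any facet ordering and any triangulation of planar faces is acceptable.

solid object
 facet normal 0.120 0.880 -0.460
  outer loop
   vertex 4.2 3.0 0.4
   vertex 0.2 4.8 2.8
   vertex 4.6 4.2 2.8
  endloop
 endfacet
 facet normal 0.119 0.869 0.480
  outer loop
   vertex 0.4 4.0 4.2
   vertex 4.6 4.2 2.8
   vertex 0.2 4.8 2.8
  endloop
 endfacet
 facet normal 0.222 0.617 0.755
  outer loop
   vertex 0.4 4.0 4.2
   vertex 2.8 2.4 4.8
   vertex 4.6 4.2 2.8
  endloop
 endfacet
 facet normal -0.943 -0.176 -0.283
  outer loop
   vertex 1.8 0.4 0.2
   vertex 1.2 0.4 2.2
   vertex 0.2 4.8 2.8
  endloop
 endfacet
 facet normal -0.343 0.382 -0.858
  outer loop
   vertex 1.8 0.4 0.2
   vertex 0.2 4.8 2.8
   vertex 4.2 3.0 0.4
  endloop
 endfacet
 facet normal -0.962 -0.192 -0.192
  outer loop
   vertex 0.6 3.0 2.6
   vertex 0.2 4.8 2.8
   vertex 1.2 0.4 2.2
  endloop
 endfacet
 facet normal -0.976 -0.218 0.015
  outer loop
   vertex 0.6 3.0 2.6
   vertex 0.4 4.0 4.2
   vertex 0.2 4.8 2.8
  endloop
 endfacet
 facet normal -0.973 -0.228 0.021
  outer loop
   vertex 0.6 3.0 2.6
   vertex 1.2 0.4 2.2
   vertex 0.4 4.0 4.2
  endloop
 endfacet
 facet normal -0.969 -0.242 0.048
  outer loop
   vertex 1.0 1.4 3.2
   vertex 0.4 4.0 4.2
   vertex 1.2 0.4 2.2
  endloop
 endfacet
 facet normal -0.469 -0.409 0.783
  outer loop
   vertex 1.0 1.4 3.2
   vertex 2.8 2.4 4.8
   vertex 0.4 4.0 4.2
  endloop
 endfacet
 facet normal 0.735 -0.678 -0.008
  outer loop
   vertex 2.2 0.8 3.0
   vertex 1.8 0.4 0.2
   vertex 4.2 3.0 0.4
  endloop
 endfacet
 facet normal 0.802 -0.553 0.224
  outer loop
   vertex 2.2 0.8 3.0
   vertex 4.6 4.2 2.8
   vertex 2.8 2.4 4.8
  endloop
 endfacet
 facet normal 0.812 -0.565 0.147
  outer loop
   vertex 2.2 0.8 3.0
   vertex 4.2 3.0 0.4
   vertex 4.6 4.2 2.8
  endloop
 endfacet
 facet normal 0.306 -0.948 0.092
  outer loop
   vertex 2.2 0.8 3.0
   vertex 1.2 0.4 2.2
   vertex 1.8 0.4 0.2
  endloop
 endfacet
 facet normal -0.245 -0.710 0.661
  outer loop
   vertex 2.2 0.8 3.0
   vertex 1.0 1.4 3.2
   vertex 1.2 0.4 2.2
  endloop
 endfacet
 facet normal -0.229 -0.688 0.688
  outer loop
   vertex 2.2 0.8 3.0
   vertex 2.8 2.4 4.8
   vertex 1.0 1.4 3.2
  endloop
 endfacet
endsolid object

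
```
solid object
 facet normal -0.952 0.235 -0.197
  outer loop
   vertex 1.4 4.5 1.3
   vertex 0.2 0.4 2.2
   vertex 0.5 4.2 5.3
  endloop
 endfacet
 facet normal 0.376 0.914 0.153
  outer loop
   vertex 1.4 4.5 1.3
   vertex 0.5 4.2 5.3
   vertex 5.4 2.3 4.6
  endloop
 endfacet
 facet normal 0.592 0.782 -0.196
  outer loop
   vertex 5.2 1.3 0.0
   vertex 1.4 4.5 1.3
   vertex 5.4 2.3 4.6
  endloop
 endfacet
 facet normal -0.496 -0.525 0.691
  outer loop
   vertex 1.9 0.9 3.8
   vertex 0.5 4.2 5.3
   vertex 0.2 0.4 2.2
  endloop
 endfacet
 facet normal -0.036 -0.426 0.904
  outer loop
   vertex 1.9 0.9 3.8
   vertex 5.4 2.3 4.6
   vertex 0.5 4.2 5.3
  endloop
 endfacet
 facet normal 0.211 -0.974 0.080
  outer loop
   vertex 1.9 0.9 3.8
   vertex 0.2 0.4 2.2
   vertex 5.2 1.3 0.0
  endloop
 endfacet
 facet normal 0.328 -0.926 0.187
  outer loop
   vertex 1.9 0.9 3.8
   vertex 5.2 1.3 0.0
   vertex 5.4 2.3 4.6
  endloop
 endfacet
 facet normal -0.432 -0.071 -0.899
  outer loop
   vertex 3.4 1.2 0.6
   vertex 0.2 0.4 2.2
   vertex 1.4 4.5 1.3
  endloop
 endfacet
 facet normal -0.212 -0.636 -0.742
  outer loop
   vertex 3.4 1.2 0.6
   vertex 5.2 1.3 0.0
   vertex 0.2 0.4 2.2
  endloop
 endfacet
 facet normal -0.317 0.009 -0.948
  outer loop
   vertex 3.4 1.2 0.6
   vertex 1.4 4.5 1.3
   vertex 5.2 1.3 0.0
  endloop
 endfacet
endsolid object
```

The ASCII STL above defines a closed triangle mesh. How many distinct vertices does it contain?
7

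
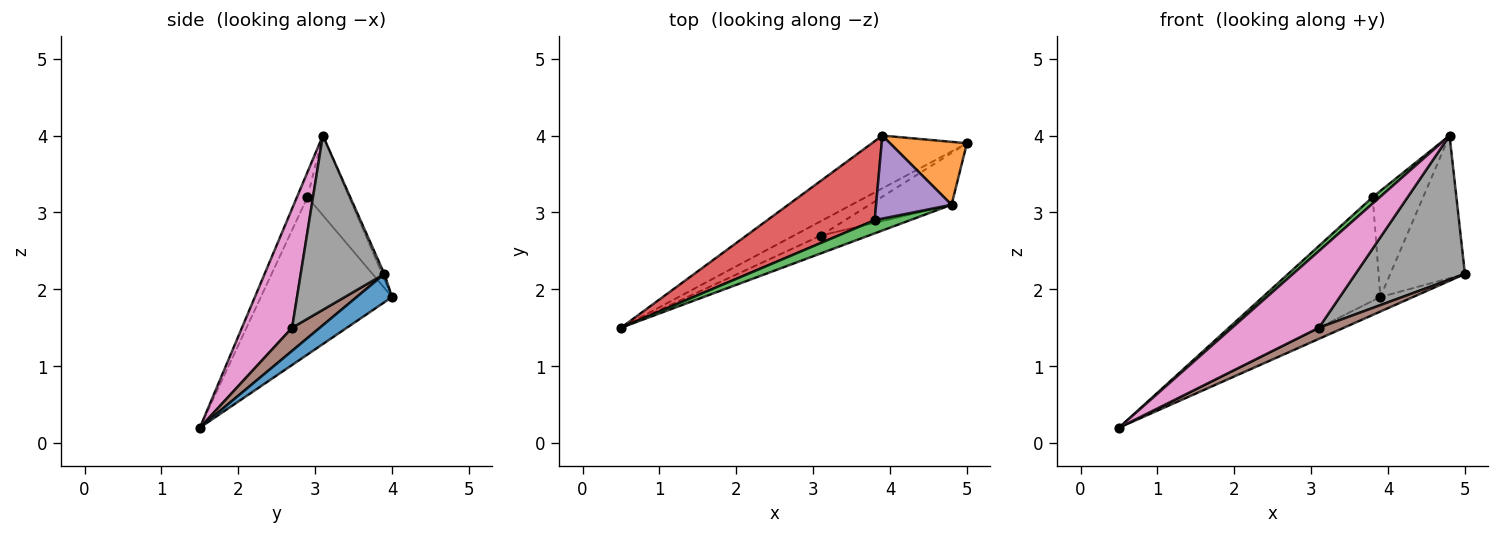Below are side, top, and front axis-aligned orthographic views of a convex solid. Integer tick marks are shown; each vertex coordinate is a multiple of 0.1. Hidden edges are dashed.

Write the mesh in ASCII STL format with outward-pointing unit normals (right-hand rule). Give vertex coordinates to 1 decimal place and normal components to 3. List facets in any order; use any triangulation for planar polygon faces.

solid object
 facet normal 0.276 0.255 -0.927
  outer loop
   vertex 3.9 4.0 1.9
   vertex 5.0 3.9 2.2
   vertex 0.5 1.5 0.2
  endloop
 endfacet
 facet normal -0.027 0.915 0.403
  outer loop
   vertex 3.9 4.0 1.9
   vertex 4.8 3.1 4.0
   vertex 5.0 3.9 2.2
  endloop
 endfacet
 facet normal -0.534 -0.370 0.760
  outer loop
   vertex 3.8 2.9 3.2
   vertex 0.5 1.5 0.2
   vertex 4.8 3.1 4.0
  endloop
 endfacet
 facet normal -0.664 0.595 0.453
  outer loop
   vertex 3.8 2.9 3.2
   vertex 3.9 4.0 1.9
   vertex 0.5 1.5 0.2
  endloop
 endfacet
 facet normal -0.545 0.660 0.517
  outer loop
   vertex 3.8 2.9 3.2
   vertex 4.8 3.1 4.0
   vertex 3.9 4.0 1.9
  endloop
 endfacet
 facet normal 0.561 -0.507 -0.655
  outer loop
   vertex 3.1 2.7 1.5
   vertex 0.5 1.5 0.2
   vertex 5.0 3.9 2.2
  endloop
 endfacet
 facet normal 0.491 -0.849 -0.198
  outer loop
   vertex 3.1 2.7 1.5
   vertex 4.8 3.1 4.0
   vertex 0.5 1.5 0.2
  endloop
 endfacet
 facet normal 0.584 -0.764 -0.275
  outer loop
   vertex 3.1 2.7 1.5
   vertex 5.0 3.9 2.2
   vertex 4.8 3.1 4.0
  endloop
 endfacet
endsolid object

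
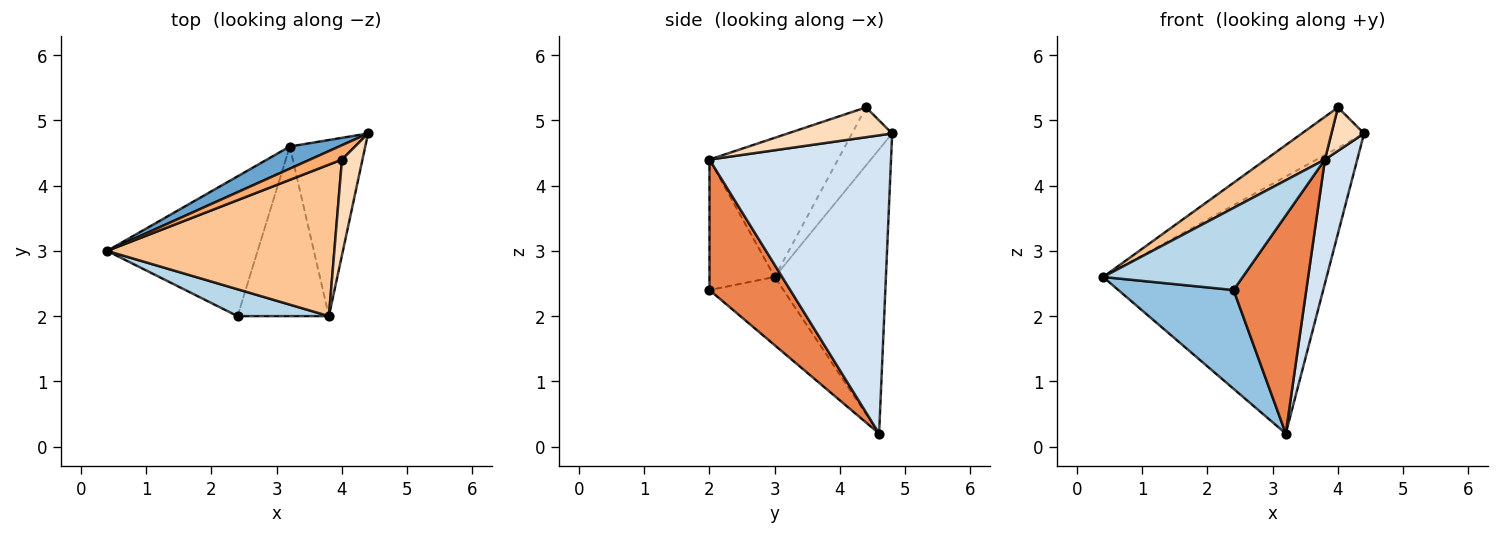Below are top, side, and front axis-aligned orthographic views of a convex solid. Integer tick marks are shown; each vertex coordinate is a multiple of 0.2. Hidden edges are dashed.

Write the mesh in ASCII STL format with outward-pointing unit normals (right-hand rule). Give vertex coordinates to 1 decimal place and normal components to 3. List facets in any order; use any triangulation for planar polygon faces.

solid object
 facet normal -0.444 0.893 0.077
  outer loop
   vertex 3.2 4.6 0.2
   vertex 0.4 3.0 2.6
   vertex 4.4 4.8 4.8
  endloop
 endfacet
 facet normal -0.347 -0.541 -0.766
  outer loop
   vertex 3.2 4.6 0.2
   vertex 2.4 2.0 2.4
   vertex 0.4 3.0 2.6
  endloop
 endfacet
 facet normal -0.406 -0.869 0.284
  outer loop
   vertex 3.8 2.0 4.4
   vertex 0.4 3.0 2.6
   vertex 2.4 2.0 2.4
  endloop
 endfacet
 facet normal 0.955 -0.170 -0.242
  outer loop
   vertex 3.8 2.0 4.4
   vertex 3.2 4.6 0.2
   vertex 4.4 4.8 4.8
  endloop
 endfacet
 facet normal 0.659 -0.593 -0.462
  outer loop
   vertex 3.8 2.0 4.4
   vertex 2.4 2.0 2.4
   vertex 3.2 4.6 0.2
  endloop
 endfacet
 facet normal -0.520 0.805 0.286
  outer loop
   vertex 4.0 4.4 5.2
   vertex 4.4 4.8 4.8
   vertex 0.4 3.0 2.6
  endloop
 endfacet
 facet normal -0.508 -0.234 0.829
  outer loop
   vertex 4.0 4.4 5.2
   vertex 0.4 3.0 2.6
   vertex 3.8 2.0 4.4
  endloop
 endfacet
 facet normal 0.798 -0.249 0.549
  outer loop
   vertex 4.0 4.4 5.2
   vertex 3.8 2.0 4.4
   vertex 4.4 4.8 4.8
  endloop
 endfacet
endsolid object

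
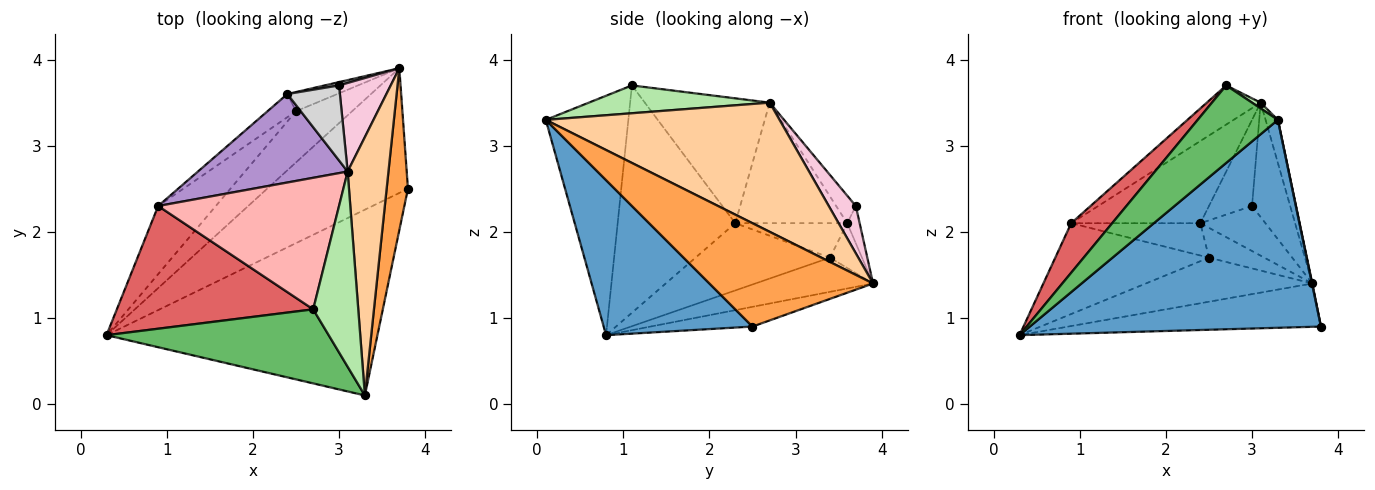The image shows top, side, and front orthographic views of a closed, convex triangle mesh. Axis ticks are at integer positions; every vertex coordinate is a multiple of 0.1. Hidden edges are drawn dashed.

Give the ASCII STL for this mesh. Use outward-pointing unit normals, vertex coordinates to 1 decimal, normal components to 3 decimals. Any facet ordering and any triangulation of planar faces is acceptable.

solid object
 facet normal 0.356 -0.697 -0.623
  outer loop
   vertex 3.3 0.1 3.3
   vertex 0.3 0.8 0.8
   vertex 3.8 2.5 0.9
  endloop
 endfacet
 facet normal -0.131 0.325 -0.937
  outer loop
   vertex 3.7 3.9 1.4
   vertex 3.8 2.5 0.9
   vertex 0.3 0.8 0.8
  endloop
 endfacet
 facet normal 0.979 -0.002 0.202
  outer loop
   vertex 3.7 3.9 1.4
   vertex 3.3 0.1 3.3
   vertex 3.8 2.5 0.9
  endloop
 endfacet
 facet normal 0.952 0.050 0.301
  outer loop
   vertex 3.1 2.7 3.5
   vertex 3.3 0.1 3.3
   vertex 3.7 3.9 1.4
  endloop
 endfacet
 facet normal -0.597 -0.580 0.554
  outer loop
   vertex 2.7 1.1 3.7
   vertex 0.3 0.8 0.8
   vertex 3.3 0.1 3.3
  endloop
 endfacet
 facet normal 0.525 -0.025 0.851
  outer loop
   vertex 2.7 1.1 3.7
   vertex 3.3 0.1 3.3
   vertex 3.1 2.7 3.5
  endloop
 endfacet
 facet normal -0.732 -0.255 0.632
  outer loop
   vertex 0.9 2.3 2.1
   vertex 0.3 0.8 0.8
   vertex 2.7 1.1 3.7
  endloop
 endfacet
 facet normal -0.552 0.238 0.799
  outer loop
   vertex 0.9 2.3 2.1
   vertex 2.7 1.1 3.7
   vertex 3.1 2.7 3.5
  endloop
 endfacet
 facet normal -0.508 0.586 0.631
  outer loop
   vertex 0.9 2.3 2.1
   vertex 3.1 2.7 3.5
   vertex 2.4 3.6 2.1
  endloop
 endfacet
 facet normal -0.419 0.593 -0.688
  outer loop
   vertex 2.5 3.4 1.7
   vertex 3.7 3.9 1.4
   vertex 0.3 0.8 0.8
  endloop
 endfacet
 facet normal -0.437 0.756 -0.487
  outer loop
   vertex 2.5 3.4 1.7
   vertex 2.4 3.6 2.1
   vertex 3.7 3.9 1.4
  endloop
 endfacet
 facet normal -0.573 0.655 -0.492
  outer loop
   vertex 2.5 3.4 1.7
   vertex 0.3 0.8 0.8
   vertex 0.9 2.3 2.1
  endloop
 endfacet
 facet normal -0.576 0.664 -0.476
  outer loop
   vertex 2.5 3.4 1.7
   vertex 0.9 2.3 2.1
   vertex 2.4 3.6 2.1
  endloop
 endfacet
 facet normal 0.489 0.690 0.534
  outer loop
   vertex 3.0 3.7 2.3
   vertex 3.1 2.7 3.5
   vertex 3.7 3.9 1.4
  endloop
 endfacet
 facet normal -0.187 0.980 0.072
  outer loop
   vertex 3.0 3.7 2.3
   vertex 3.7 3.9 1.4
   vertex 2.4 3.6 2.1
  endloop
 endfacet
 facet normal -0.326 0.713 0.621
  outer loop
   vertex 3.0 3.7 2.3
   vertex 2.4 3.6 2.1
   vertex 3.1 2.7 3.5
  endloop
 endfacet
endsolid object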